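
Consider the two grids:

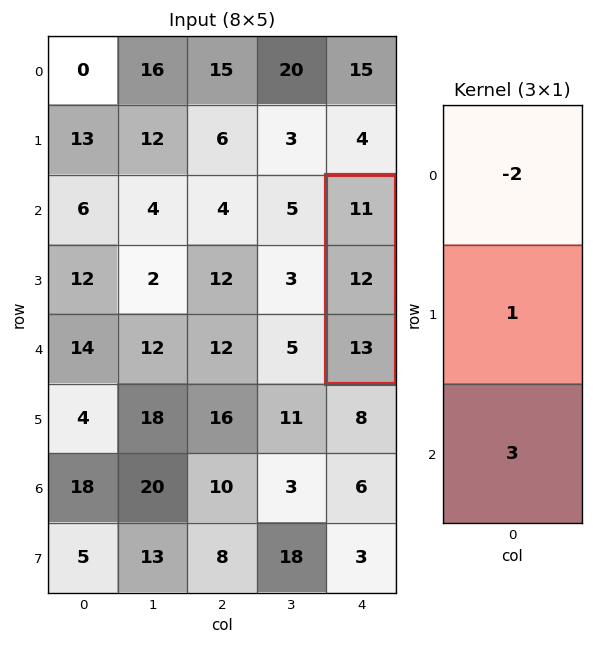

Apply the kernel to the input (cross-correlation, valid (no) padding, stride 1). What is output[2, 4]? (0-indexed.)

The receptive field on the input at this output position is [11 / 12 / 13]. Elementwise product with the kernel and sum: 11·-2 + 12·1 + 13·3.

29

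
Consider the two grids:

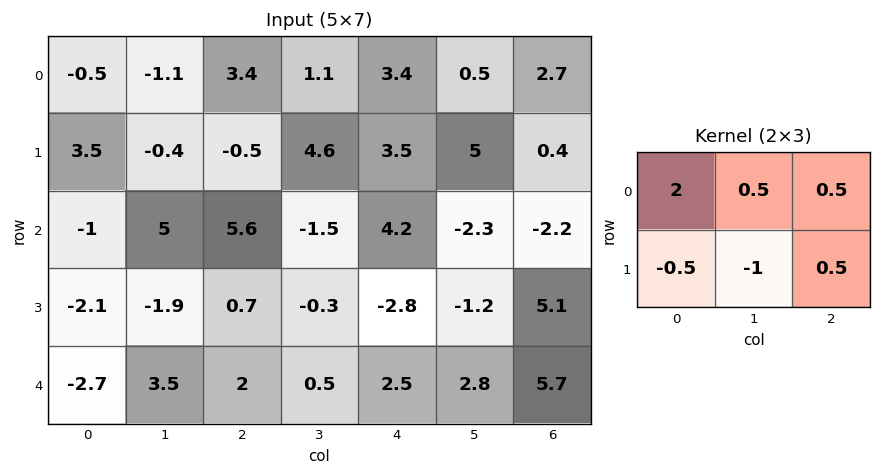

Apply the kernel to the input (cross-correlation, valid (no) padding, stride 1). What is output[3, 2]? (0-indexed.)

-0.4

The receptive field on the input at this output position is [0.7 -0.3 -2.8 / 2 0.5 2.5]. Elementwise product with the kernel and sum: 0.7·2 + -0.3·0.5 + -2.8·0.5 + 2·-0.5 + 0.5·-1 + 2.5·0.5.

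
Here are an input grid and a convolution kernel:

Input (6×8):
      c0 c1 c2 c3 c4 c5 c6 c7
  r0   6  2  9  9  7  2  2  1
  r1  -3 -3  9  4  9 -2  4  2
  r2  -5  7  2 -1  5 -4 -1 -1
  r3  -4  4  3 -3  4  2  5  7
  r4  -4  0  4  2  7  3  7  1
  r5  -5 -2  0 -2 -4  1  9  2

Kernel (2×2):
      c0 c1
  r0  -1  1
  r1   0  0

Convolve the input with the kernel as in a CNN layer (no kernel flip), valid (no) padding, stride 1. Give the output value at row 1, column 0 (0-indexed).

The receptive field on the input at this output position is [-3 -3 / -5 7]. Elementwise product with the kernel and sum: -3·-1 + -3·1.

0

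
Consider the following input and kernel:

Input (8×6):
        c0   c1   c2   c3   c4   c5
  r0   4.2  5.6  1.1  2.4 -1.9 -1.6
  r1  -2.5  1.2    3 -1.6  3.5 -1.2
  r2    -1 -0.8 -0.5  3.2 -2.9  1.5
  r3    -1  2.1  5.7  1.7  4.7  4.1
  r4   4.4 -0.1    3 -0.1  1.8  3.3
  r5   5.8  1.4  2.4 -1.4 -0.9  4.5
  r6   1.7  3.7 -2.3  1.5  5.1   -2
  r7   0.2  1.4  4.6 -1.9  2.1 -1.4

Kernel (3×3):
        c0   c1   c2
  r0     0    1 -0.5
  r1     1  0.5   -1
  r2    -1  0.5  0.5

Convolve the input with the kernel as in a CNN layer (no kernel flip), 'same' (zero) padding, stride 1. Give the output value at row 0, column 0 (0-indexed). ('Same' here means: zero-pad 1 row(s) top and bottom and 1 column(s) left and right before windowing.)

The receptive field on the zero-padded input at this output position is [0 0 0 / 0 4.2 5.6 / 0 -2.5 1.2]. Elementwise product with the kernel and sum: 0·1 + 0·-0.5 + 0·1 + 4.2·0.5 + 5.6·-1 + 0·-1 + -2.5·0.5 + 1.2·0.5.

-4.15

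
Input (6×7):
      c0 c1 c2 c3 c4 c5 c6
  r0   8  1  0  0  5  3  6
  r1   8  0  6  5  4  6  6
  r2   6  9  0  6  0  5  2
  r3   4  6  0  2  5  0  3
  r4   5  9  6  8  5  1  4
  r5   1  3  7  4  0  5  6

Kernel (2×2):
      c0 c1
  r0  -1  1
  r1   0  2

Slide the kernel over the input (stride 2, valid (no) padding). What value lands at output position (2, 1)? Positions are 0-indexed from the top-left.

The receptive field on the input at this output position is [6 8 / 7 4]. Elementwise product with the kernel and sum: 6·-1 + 8·1 + 4·2.

10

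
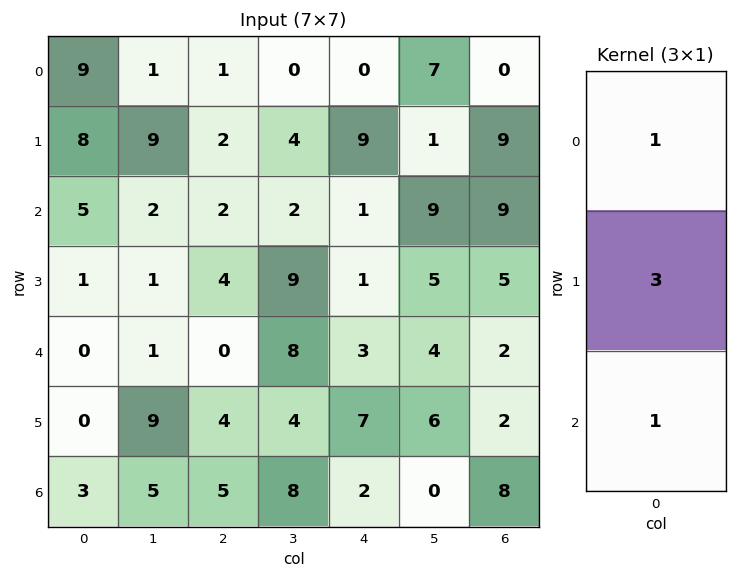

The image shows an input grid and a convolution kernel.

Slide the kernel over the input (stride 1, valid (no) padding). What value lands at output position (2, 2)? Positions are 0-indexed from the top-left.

The receptive field on the input at this output position is [2 / 4 / 0]. Elementwise product with the kernel and sum: 2·1 + 4·3 + 0·1.

14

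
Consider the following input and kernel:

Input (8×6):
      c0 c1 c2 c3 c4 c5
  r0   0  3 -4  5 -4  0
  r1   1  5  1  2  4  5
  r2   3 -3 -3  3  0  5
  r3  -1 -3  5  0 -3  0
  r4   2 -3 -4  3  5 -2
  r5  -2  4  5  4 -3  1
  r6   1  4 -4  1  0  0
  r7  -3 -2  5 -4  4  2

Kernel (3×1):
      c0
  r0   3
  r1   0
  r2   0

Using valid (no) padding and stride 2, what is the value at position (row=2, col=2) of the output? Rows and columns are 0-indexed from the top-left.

The receptive field on the input at this output position is [5 / -3 / 0]. Elementwise product with the kernel and sum: 5·3.

15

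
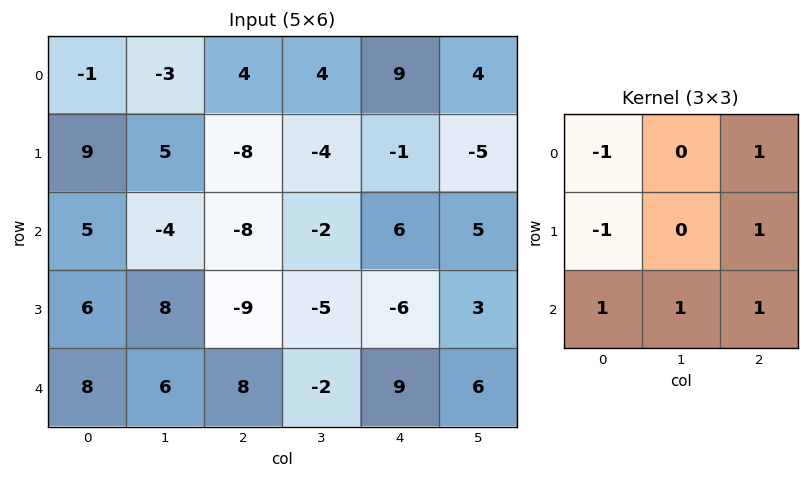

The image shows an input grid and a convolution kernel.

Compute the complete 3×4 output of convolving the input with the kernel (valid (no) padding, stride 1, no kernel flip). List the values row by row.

-19 -16 8 8
-25 -13 1 -2
-6 1 32 28

Output[0,0]: The receptive field on the input at this output position is [-1 -3 4 / 9 5 -8 / 5 -4 -8]. Elementwise product with the kernel and sum: -1·-1 + 4·1 + 9·-1 + -8·1 + 5·1 + -4·1 + -8·1.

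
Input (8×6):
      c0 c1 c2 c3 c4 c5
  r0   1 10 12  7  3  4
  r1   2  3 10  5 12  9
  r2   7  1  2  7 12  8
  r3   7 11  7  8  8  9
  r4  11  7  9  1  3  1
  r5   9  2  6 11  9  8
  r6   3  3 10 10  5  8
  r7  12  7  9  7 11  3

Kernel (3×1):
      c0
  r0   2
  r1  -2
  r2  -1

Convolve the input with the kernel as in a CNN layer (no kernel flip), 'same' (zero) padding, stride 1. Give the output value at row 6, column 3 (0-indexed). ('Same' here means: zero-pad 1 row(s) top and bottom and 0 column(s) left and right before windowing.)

The receptive field on the zero-padded input at this output position is [11 / 10 / 7]. Elementwise product with the kernel and sum: 11·2 + 10·-2 + 7·-1.

-5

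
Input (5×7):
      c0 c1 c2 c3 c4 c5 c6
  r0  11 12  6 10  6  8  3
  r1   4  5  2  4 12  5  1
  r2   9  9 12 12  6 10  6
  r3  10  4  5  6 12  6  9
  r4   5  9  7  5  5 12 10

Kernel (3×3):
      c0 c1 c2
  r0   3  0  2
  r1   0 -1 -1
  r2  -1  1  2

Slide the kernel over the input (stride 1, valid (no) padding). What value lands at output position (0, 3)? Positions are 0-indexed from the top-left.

43

The receptive field on the input at this output position is [10 6 8 / 4 12 5 / 12 6 10]. Elementwise product with the kernel and sum: 10·3 + 8·2 + 12·-1 + 5·-1 + 12·-1 + 6·1 + 10·2.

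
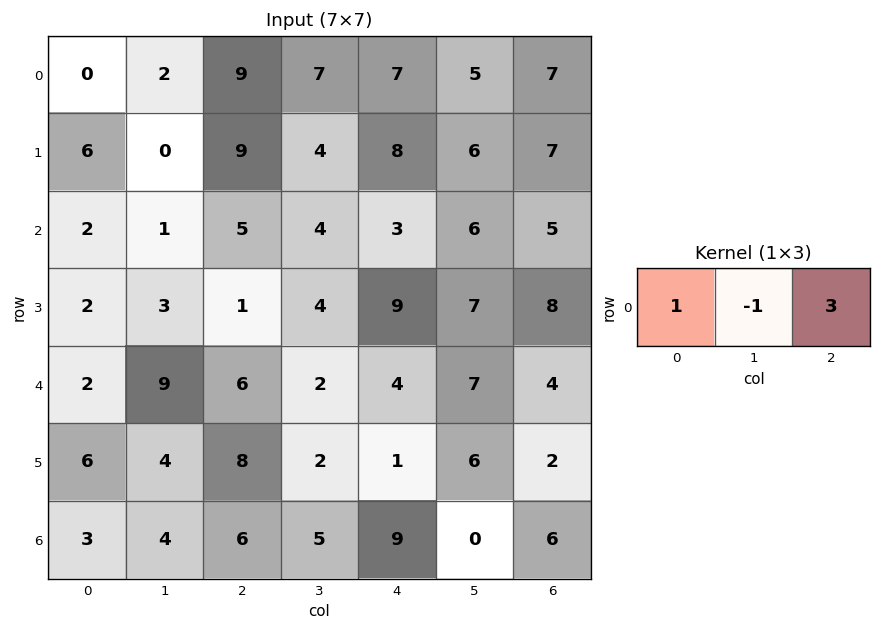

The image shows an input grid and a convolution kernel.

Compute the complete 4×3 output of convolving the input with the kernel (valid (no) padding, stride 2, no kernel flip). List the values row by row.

25 23 23
16 10 12
11 16 9
17 28 27

Output[0,0]: The receptive field on the input at this output position is [0 2 9]. Elementwise product with the kernel and sum: 0·1 + 2·-1 + 9·3.
Output[0,1]: The receptive field on the input at this output position is [9 7 7]. Elementwise product with the kernel and sum: 9·1 + 7·-1 + 7·3.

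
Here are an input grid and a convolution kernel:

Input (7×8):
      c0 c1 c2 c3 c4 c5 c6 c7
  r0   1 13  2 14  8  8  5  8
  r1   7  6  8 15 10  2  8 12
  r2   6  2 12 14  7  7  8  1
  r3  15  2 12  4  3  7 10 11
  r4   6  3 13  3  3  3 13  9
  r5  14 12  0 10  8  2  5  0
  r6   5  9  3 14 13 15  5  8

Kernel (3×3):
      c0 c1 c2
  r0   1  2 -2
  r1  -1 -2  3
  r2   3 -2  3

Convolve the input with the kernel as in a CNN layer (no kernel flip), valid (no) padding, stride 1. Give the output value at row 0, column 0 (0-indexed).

The receptive field on the input at this output position is [1 13 2 / 7 6 8 / 6 2 12]. Elementwise product with the kernel and sum: 1·1 + 13·2 + 2·-2 + 7·-1 + 6·-2 + 8·3 + 6·3 + 2·-2 + 12·3.

78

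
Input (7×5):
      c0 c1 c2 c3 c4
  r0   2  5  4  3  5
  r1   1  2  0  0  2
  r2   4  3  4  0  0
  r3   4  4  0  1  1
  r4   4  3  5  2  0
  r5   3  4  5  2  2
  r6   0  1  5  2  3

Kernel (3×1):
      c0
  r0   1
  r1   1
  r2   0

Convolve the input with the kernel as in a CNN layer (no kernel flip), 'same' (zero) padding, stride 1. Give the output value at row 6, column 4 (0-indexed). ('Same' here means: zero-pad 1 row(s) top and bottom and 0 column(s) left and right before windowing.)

The receptive field on the zero-padded input at this output position is [2 / 3 / 0]. Elementwise product with the kernel and sum: 2·1 + 3·1.

5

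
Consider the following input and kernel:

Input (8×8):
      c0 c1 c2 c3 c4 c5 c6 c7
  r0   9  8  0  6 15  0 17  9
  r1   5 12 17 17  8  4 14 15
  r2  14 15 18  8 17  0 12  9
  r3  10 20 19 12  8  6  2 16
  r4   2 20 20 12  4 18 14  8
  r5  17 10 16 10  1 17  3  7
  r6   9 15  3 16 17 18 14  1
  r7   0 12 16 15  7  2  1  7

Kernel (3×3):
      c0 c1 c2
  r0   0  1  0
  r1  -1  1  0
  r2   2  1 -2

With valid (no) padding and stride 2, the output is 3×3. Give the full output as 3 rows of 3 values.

22 16 6
9 45 -4
40 -6 58

Output[0,0]: The receptive field on the input at this output position is [9 8 0 / 5 12 17 / 14 15 18]. Elementwise product with the kernel and sum: 8·1 + 5·-1 + 12·1 + 14·2 + 15·1 + 18·-2.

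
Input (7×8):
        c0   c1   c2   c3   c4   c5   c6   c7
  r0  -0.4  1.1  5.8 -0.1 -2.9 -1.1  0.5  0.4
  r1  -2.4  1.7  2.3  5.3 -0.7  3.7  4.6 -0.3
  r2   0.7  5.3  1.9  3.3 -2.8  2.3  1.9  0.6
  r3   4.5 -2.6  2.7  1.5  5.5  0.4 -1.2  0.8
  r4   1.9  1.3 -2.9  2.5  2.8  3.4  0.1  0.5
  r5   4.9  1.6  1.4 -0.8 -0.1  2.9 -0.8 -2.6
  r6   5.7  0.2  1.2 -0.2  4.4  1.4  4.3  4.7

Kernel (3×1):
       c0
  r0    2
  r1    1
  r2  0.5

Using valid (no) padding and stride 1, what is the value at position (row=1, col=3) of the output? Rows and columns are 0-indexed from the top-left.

14.65

The receptive field on the input at this output position is [5.3 / 3.3 / 1.5]. Elementwise product with the kernel and sum: 5.3·2 + 3.3·1 + 1.5·0.5.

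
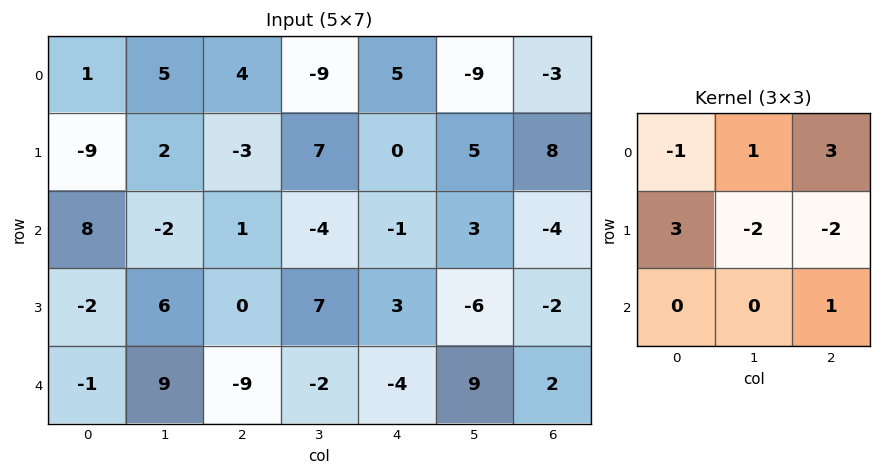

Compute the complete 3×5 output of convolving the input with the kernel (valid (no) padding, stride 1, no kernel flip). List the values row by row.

Output[0,0]: The receptive field on the input at this output position is [1 5 4 / -9 2 -3 / 8 -2 1]. Elementwise product with the kernel and sum: 1·-1 + 5·1 + 4·3 + -9·3 + 2·-2 + -3·-2 + 1·1.

-8 -34 -22 1 -53
28 23 26 -14 26
-34 -7 -32 48 19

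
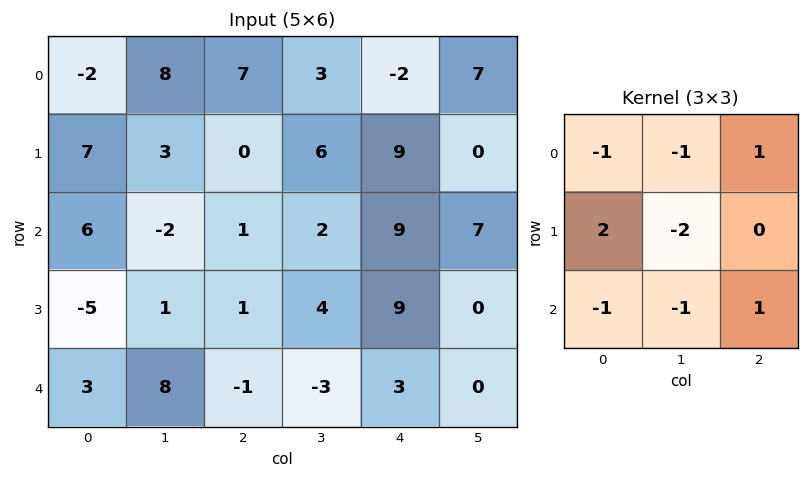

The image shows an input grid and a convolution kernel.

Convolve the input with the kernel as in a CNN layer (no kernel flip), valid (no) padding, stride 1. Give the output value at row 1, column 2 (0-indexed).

The receptive field on the input at this output position is [0 6 9 / 1 2 9 / 1 4 9]. Elementwise product with the kernel and sum: 0·-1 + 6·-1 + 9·1 + 1·2 + 2·-2 + 1·-1 + 4·-1 + 9·1.

5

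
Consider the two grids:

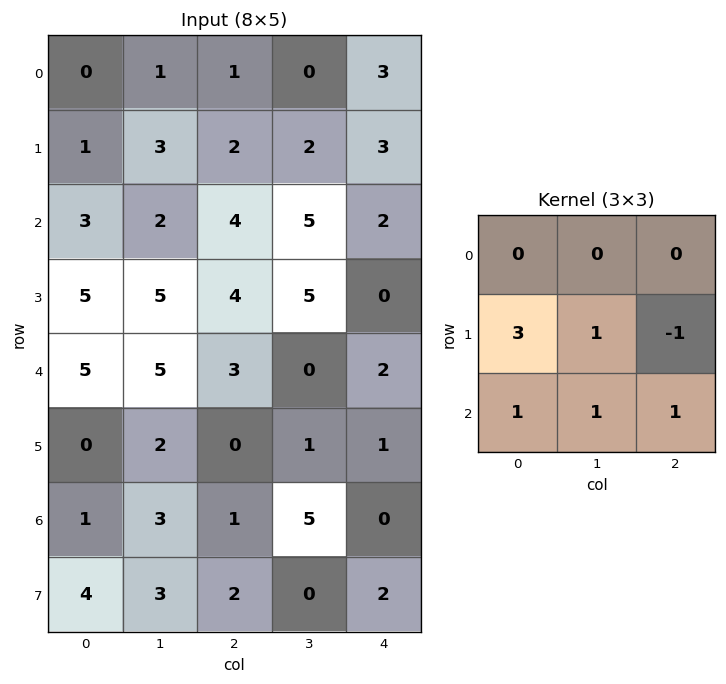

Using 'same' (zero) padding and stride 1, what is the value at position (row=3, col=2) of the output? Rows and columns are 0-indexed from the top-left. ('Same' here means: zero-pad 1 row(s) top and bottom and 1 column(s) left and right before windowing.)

The receptive field on the zero-padded input at this output position is [2 4 5 / 5 4 5 / 5 3 0]. Elementwise product with the kernel and sum: 5·3 + 4·1 + 5·-1 + 5·1 + 3·1 + 0·1.

22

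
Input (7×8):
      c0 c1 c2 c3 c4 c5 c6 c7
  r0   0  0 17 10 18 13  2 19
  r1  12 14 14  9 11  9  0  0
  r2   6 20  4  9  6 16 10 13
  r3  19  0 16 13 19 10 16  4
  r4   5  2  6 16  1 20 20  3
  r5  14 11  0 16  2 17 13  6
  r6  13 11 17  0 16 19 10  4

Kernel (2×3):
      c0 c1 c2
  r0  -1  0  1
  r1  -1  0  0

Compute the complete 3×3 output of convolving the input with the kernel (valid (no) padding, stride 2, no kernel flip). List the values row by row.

5 -13 -27
-21 -14 -15
-13 -5 17

Output[0,0]: The receptive field on the input at this output position is [0 0 17 / 12 14 14]. Elementwise product with the kernel and sum: 0·-1 + 17·1 + 12·-1.
Output[0,1]: The receptive field on the input at this output position is [17 10 18 / 14 9 11]. Elementwise product with the kernel and sum: 17·-1 + 18·1 + 14·-1.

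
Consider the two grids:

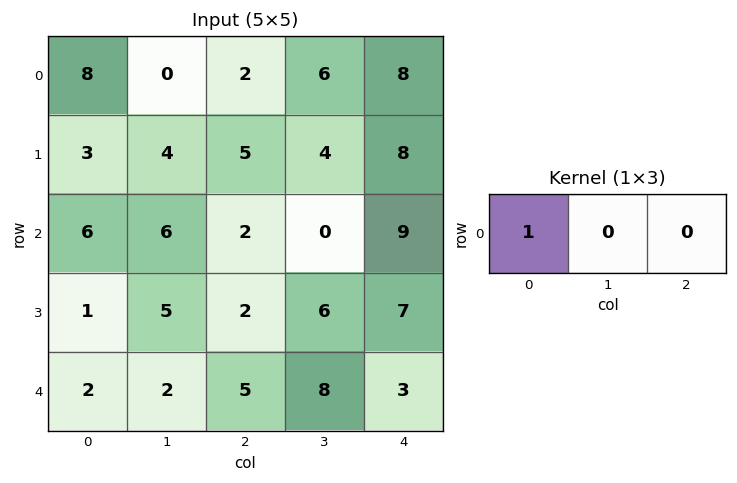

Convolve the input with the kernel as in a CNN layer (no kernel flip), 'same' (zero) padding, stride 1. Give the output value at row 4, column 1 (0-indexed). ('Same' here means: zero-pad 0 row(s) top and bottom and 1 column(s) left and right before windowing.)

The receptive field on the zero-padded input at this output position is [2 2 5]. Elementwise product with the kernel and sum: 2·1.

2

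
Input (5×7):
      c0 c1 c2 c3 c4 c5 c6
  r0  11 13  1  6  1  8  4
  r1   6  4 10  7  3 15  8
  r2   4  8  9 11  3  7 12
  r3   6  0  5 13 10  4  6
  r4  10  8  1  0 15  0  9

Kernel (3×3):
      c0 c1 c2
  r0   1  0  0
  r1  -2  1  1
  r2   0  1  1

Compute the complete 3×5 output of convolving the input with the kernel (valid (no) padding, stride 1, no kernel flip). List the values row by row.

Output[0,0]: The receptive field on the input at this output position is [11 13 1 / 6 4 10 / 4 8 9]. Elementwise product with the kernel and sum: 11·1 + 6·-2 + 4·1 + 10·1 + 8·1 + 9·1.

30 42 5 20 37
20 26 29 9 26
6 27 37 14 2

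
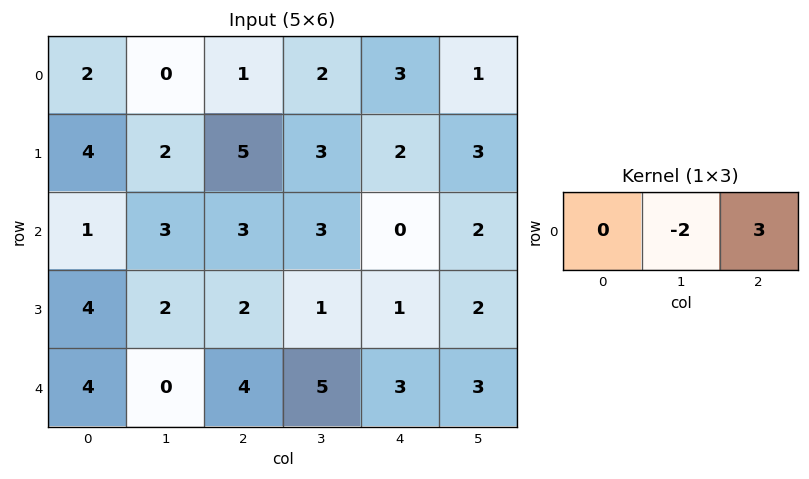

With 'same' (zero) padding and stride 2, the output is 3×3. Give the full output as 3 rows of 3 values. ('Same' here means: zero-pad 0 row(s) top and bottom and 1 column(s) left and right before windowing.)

-4 4 -3
7 3 6
-8 7 3

Output[0,0]: The receptive field on the zero-padded input at this output position is [0 2 0]. Elementwise product with the kernel and sum: 2·-2 + 0·3.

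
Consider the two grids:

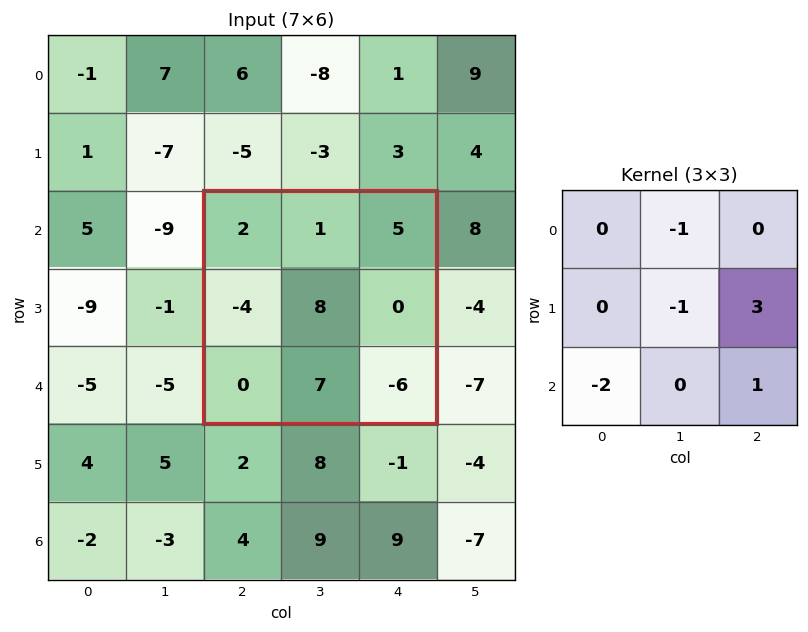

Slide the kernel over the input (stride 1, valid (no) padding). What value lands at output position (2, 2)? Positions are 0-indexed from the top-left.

The receptive field on the input at this output position is [2 1 5 / -4 8 0 / 0 7 -6]. Elementwise product with the kernel and sum: 1·-1 + 8·-1 + 0·3 + 0·-2 + -6·1.

-15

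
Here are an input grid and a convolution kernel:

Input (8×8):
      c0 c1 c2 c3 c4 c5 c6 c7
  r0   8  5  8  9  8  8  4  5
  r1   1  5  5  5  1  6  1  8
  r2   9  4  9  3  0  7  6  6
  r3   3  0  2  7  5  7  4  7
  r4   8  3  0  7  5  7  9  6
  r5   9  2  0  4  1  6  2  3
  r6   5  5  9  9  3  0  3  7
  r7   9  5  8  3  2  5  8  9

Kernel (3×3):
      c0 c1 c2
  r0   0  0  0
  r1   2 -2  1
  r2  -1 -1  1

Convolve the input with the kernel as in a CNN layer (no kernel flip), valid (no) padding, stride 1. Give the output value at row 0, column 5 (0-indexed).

11

The receptive field on the input at this output position is [8 4 5 / 6 1 8 / 7 6 6]. Elementwise product with the kernel and sum: 6·2 + 1·-2 + 8·1 + 7·-1 + 6·-1 + 6·1.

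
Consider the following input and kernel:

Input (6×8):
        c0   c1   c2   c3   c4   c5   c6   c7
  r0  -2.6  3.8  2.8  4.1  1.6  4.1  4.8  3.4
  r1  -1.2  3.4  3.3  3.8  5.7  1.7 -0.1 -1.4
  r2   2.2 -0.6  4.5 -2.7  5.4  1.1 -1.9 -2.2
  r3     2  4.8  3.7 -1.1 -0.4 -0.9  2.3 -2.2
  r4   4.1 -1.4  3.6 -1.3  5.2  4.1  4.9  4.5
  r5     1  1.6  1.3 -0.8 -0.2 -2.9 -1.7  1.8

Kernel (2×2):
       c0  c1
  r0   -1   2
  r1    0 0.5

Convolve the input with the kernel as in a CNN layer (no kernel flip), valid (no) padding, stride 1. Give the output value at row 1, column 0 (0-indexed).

7.7

The receptive field on the input at this output position is [-1.2 3.4 / 2.2 -0.6]. Elementwise product with the kernel and sum: -1.2·-1 + 3.4·2 + -0.6·0.5.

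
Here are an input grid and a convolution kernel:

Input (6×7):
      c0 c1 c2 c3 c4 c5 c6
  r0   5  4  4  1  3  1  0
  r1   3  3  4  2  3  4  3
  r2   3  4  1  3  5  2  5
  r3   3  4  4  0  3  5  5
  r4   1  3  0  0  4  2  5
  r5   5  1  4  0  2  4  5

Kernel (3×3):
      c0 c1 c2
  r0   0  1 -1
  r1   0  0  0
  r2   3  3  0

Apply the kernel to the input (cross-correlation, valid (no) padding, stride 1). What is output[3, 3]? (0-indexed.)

4

The receptive field on the input at this output position is [0 3 5 / 0 4 2 / 0 2 4]. Elementwise product with the kernel and sum: 3·1 + 5·-1 + 0·3 + 2·3.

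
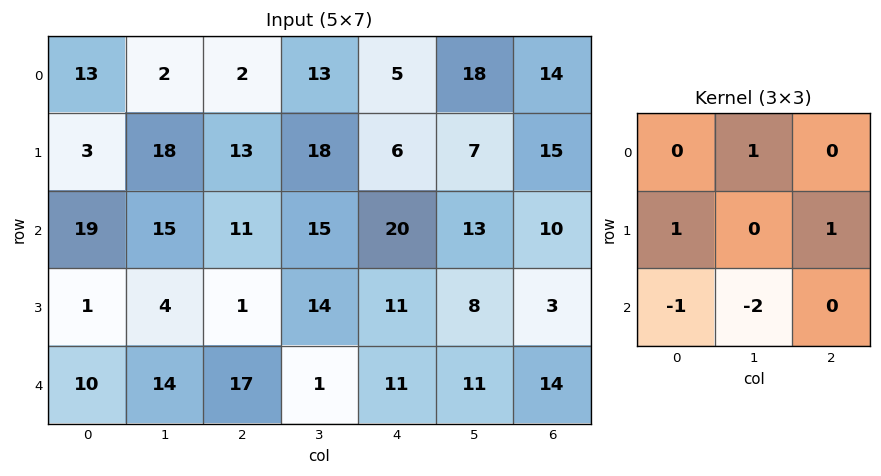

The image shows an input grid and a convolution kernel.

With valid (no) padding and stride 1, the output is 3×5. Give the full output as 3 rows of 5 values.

Output[0,0]: The receptive field on the input at this output position is [13 2 2 / 3 18 13 / 19 15 11]. Elementwise product with the kernel and sum: 2·1 + 3·1 + 13·1 + 19·-1 + 15·-2.

-31 1 -9 -25 -7
39 37 20 -2 10
-21 -19 8 19 -6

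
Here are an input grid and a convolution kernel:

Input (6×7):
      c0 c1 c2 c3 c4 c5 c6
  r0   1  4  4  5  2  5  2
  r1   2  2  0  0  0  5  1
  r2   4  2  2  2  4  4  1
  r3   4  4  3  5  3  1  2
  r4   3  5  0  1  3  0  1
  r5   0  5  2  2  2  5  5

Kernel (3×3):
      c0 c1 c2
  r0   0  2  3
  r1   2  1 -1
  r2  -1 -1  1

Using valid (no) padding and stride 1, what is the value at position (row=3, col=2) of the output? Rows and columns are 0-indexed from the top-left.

The receptive field on the input at this output position is [3 5 3 / 0 1 3 / 2 2 2]. Elementwise product with the kernel and sum: 5·2 + 3·3 + 0·2 + 1·1 + 3·-1 + 2·-1 + 2·-1 + 2·1.

15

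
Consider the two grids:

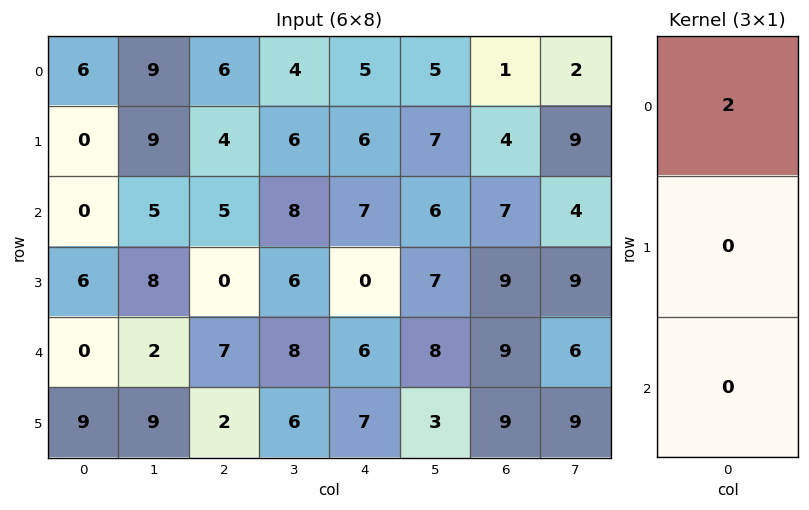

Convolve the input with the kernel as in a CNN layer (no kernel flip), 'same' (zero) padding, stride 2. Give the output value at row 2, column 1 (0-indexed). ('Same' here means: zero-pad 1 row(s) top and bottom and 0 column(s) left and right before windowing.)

0

The receptive field on the zero-padded input at this output position is [0 / 7 / 2]. Elementwise product with the kernel and sum: 0·2.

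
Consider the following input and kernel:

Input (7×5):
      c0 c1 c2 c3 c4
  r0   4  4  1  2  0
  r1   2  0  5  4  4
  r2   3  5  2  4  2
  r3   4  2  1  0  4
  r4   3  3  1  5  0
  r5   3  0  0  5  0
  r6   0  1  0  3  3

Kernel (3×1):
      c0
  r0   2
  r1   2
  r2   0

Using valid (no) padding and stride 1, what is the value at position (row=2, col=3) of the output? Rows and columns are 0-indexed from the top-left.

The receptive field on the input at this output position is [4 / 0 / 5]. Elementwise product with the kernel and sum: 4·2 + 0·2.

8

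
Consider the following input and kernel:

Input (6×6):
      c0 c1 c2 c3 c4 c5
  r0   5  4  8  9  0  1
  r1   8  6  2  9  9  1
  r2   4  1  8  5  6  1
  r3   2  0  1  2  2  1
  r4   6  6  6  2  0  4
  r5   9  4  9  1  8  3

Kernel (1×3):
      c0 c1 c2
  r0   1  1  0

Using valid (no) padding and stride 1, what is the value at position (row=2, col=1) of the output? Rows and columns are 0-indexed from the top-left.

9

The receptive field on the input at this output position is [1 8 5]. Elementwise product with the kernel and sum: 1·1 + 8·1.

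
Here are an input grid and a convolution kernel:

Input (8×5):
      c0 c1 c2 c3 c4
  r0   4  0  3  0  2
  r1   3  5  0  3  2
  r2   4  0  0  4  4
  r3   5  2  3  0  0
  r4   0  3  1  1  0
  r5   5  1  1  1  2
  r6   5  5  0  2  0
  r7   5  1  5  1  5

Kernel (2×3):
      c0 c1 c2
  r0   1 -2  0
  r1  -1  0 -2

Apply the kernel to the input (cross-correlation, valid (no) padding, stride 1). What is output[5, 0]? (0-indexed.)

-2

The receptive field on the input at this output position is [5 1 1 / 5 5 0]. Elementwise product with the kernel and sum: 5·1 + 1·-2 + 5·-1 + 0·-2.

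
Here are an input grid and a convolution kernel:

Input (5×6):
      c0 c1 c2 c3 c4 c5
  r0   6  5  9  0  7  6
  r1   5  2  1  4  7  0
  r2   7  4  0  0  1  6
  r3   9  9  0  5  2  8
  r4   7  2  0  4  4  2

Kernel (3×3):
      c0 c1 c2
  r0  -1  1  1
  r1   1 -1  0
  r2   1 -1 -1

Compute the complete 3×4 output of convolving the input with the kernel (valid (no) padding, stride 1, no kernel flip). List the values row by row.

14 9 -6 3
1 11 3 -3
2 3 -12 8

Output[0,0]: The receptive field on the input at this output position is [6 5 9 / 5 2 1 / 7 4 0]. Elementwise product with the kernel and sum: 6·-1 + 5·1 + 9·1 + 5·1 + 2·-1 + 7·1 + 4·-1 + 0·-1.
Output[0,1]: The receptive field on the input at this output position is [5 9 0 / 2 1 4 / 4 0 0]. Elementwise product with the kernel and sum: 5·-1 + 9·1 + 0·1 + 2·1 + 1·-1 + 4·1 + 0·-1 + 0·-1.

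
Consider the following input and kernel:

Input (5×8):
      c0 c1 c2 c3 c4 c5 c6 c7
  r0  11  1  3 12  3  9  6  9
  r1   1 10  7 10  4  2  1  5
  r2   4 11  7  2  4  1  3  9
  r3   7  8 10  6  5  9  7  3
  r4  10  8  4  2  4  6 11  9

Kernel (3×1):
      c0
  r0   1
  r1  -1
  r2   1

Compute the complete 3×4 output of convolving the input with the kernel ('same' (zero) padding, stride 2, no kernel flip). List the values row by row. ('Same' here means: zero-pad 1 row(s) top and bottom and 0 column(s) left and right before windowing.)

Output[0,0]: The receptive field on the zero-padded input at this output position is [0 / 11 / 1]. Elementwise product with the kernel and sum: 0·1 + 11·-1 + 1·1.

-10 4 1 -5
4 10 5 5
-3 6 1 -4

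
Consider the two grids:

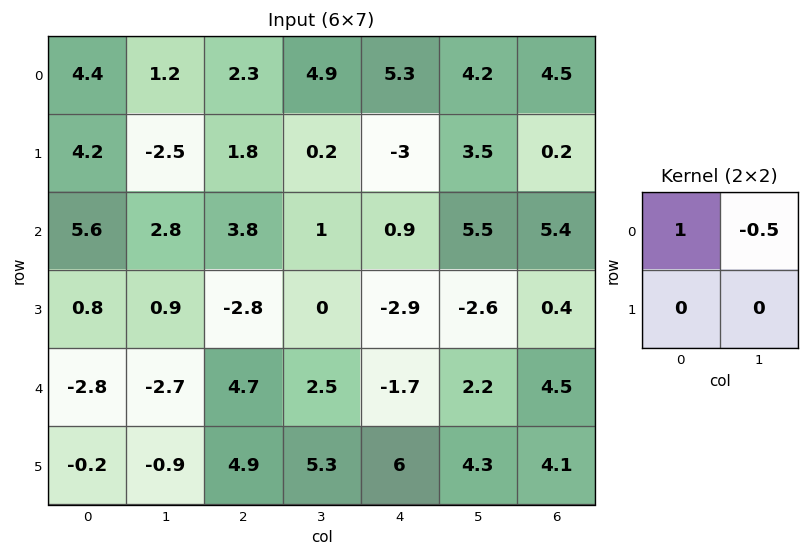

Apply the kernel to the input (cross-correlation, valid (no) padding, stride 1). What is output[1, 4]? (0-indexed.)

-4.75

The receptive field on the input at this output position is [-3 3.5 / 0.9 5.5]. Elementwise product with the kernel and sum: -3·1 + 3.5·-0.5.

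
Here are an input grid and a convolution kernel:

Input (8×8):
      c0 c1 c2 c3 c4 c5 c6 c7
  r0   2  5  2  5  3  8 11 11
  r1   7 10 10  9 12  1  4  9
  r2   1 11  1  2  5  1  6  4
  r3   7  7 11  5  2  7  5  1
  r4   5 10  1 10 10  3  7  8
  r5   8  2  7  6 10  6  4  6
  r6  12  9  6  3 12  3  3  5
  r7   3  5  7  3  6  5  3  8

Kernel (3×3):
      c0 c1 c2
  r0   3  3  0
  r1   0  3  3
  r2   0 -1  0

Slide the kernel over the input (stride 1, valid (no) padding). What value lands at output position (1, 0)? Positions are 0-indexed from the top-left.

80

The receptive field on the input at this output position is [7 10 10 / 1 11 1 / 7 7 11]. Elementwise product with the kernel and sum: 7·3 + 10·3 + 11·3 + 1·3 + 7·-1.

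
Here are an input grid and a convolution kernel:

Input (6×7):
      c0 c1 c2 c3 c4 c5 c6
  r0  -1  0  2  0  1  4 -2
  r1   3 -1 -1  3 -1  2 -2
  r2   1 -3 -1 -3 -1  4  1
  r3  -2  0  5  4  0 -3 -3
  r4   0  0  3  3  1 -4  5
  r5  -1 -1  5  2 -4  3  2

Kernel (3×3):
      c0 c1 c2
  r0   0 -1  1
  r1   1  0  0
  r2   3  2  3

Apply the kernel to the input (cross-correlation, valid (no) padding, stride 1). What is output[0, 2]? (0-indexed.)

-12

The receptive field on the input at this output position is [2 0 1 / -1 3 -1 / -1 -3 -1]. Elementwise product with the kernel and sum: 0·-1 + 1·1 + -1·1 + -1·3 + -3·2 + -1·3.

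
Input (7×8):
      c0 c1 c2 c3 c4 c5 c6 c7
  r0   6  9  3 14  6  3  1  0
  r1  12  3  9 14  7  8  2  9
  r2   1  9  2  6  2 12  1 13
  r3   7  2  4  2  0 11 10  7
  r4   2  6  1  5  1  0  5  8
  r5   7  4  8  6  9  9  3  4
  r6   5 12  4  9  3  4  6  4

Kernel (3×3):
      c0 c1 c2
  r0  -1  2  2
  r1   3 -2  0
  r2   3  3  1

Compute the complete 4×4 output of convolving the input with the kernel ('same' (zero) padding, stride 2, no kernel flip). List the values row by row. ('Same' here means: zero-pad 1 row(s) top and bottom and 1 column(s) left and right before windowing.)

27 71 101 46
51 86 47 118
39 68 87 53
12 52 51 5

Output[0,0]: The receptive field on the zero-padded input at this output position is [0 0 0 / 0 6 9 / 0 12 3]. Elementwise product with the kernel and sum: 0·-1 + 0·2 + 0·2 + 0·3 + 6·-2 + 0·3 + 12·3 + 3·1.
Output[0,1]: The receptive field on the zero-padded input at this output position is [0 0 0 / 9 3 14 / 3 9 14]. Elementwise product with the kernel and sum: 0·-1 + 0·2 + 0·2 + 9·3 + 3·-2 + 3·3 + 9·3 + 14·1.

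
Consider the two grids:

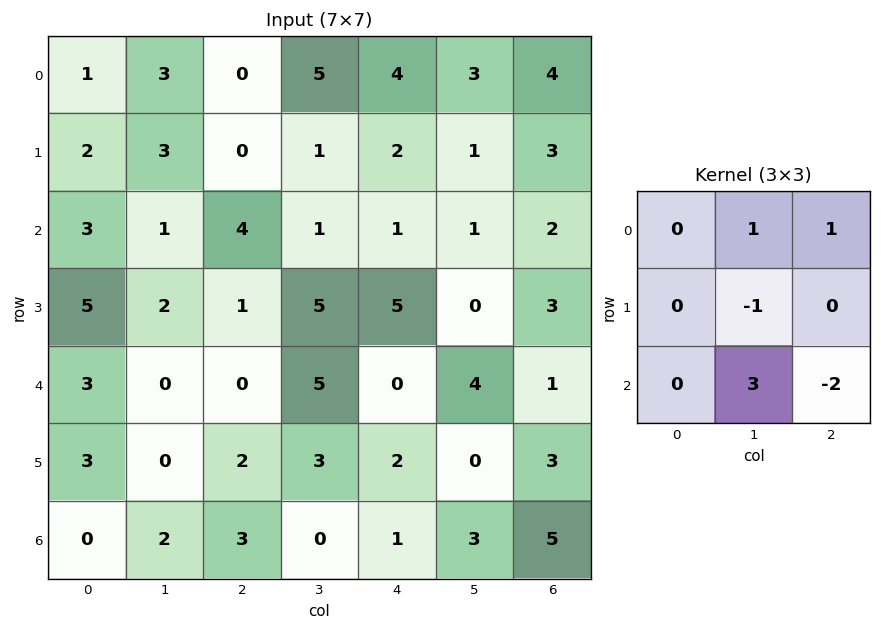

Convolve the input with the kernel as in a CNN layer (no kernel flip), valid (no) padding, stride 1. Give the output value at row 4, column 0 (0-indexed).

0

The receptive field on the input at this output position is [3 0 0 / 3 0 2 / 0 2 3]. Elementwise product with the kernel and sum: 0·1 + 0·1 + 0·-1 + 2·3 + 3·-2.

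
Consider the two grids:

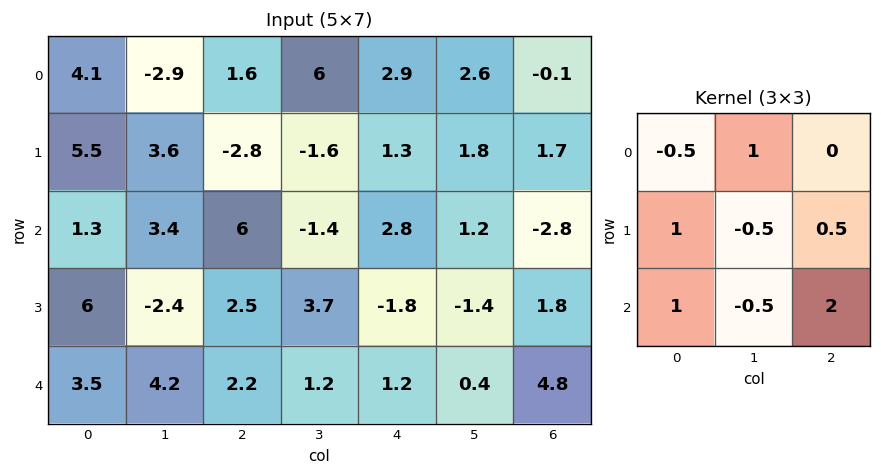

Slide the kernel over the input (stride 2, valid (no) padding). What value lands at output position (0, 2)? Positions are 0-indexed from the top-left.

-1

The receptive field on the input at this output position is [2.9 2.6 -0.1 / 1.3 1.8 1.7 / 2.8 1.2 -2.8]. Elementwise product with the kernel and sum: 2.9·-0.5 + 2.6·1 + 1.3·1 + 1.8·-0.5 + 1.7·0.5 + 2.8·1 + 1.2·-0.5 + -2.8·2.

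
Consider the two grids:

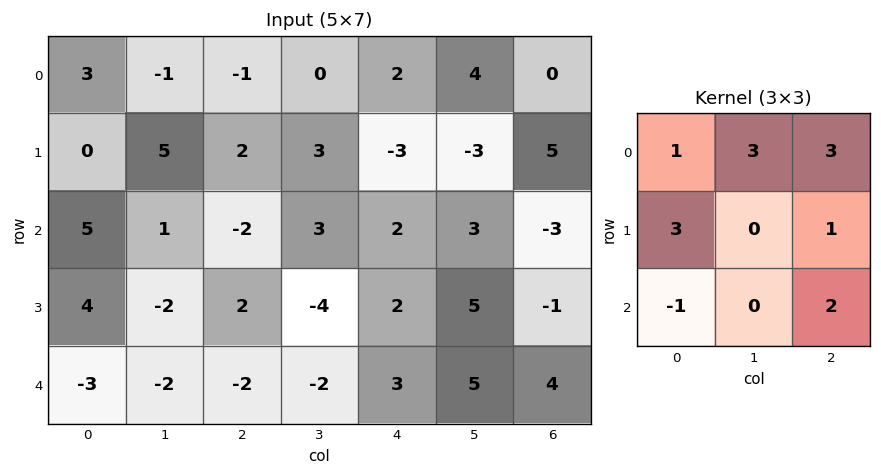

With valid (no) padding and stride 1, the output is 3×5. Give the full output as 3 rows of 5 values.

Output[0,0]: The receptive field on the input at this output position is [3 -1 -1 / 0 5 2 / 5 1 -2]. Elementwise product with the kernel and sum: 3·1 + -1·3 + -1·3 + 0·3 + 2·1 + 5·-1 + -2·2.
Output[0,1]: The receptive field on the input at this output position is [-1 -1 0 / 5 2 3 / 1 -2 3]. Elementwise product with the kernel and sum: -1·1 + -1·3 + 0·3 + 5·3 + 3·1 + 1·-1 + 3·2.

-10 19 14 27 2
34 20 0 11 2
15 -8 29 23 12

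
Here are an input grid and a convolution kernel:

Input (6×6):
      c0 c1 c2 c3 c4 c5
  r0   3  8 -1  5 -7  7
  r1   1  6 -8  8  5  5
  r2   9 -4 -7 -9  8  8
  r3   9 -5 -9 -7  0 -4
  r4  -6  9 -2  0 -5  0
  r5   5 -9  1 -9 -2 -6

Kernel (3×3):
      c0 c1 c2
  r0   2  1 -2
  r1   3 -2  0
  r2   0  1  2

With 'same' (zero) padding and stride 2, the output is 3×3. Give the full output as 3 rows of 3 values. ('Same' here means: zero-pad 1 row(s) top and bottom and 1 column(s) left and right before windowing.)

7 34 44
-30 -33 -40
18 9 -10

Output[0,0]: The receptive field on the zero-padded input at this output position is [0 0 0 / 0 3 8 / 0 1 6]. Elementwise product with the kernel and sum: 0·2 + 0·1 + 0·-2 + 0·3 + 3·-2 + 1·1 + 6·2.
Output[0,1]: The receptive field on the zero-padded input at this output position is [0 0 0 / 8 -1 5 / 6 -8 8]. Elementwise product with the kernel and sum: 0·2 + 0·1 + 0·-2 + 8·3 + -1·-2 + -8·1 + 8·2.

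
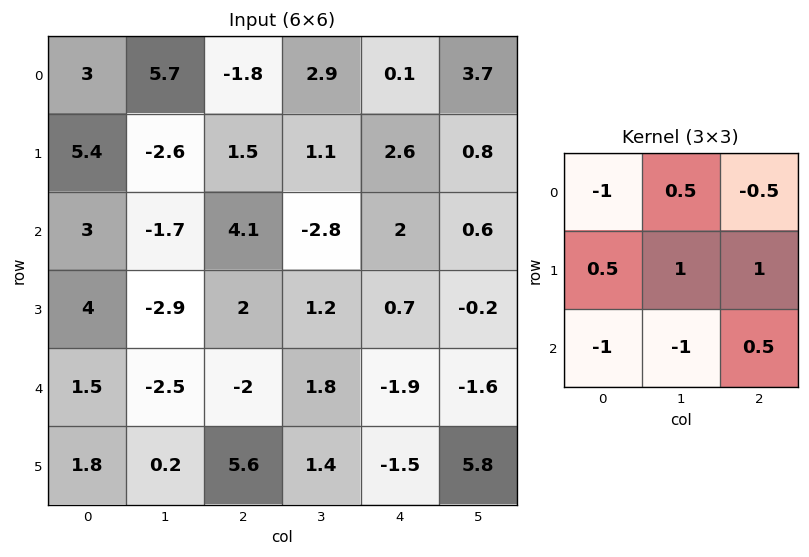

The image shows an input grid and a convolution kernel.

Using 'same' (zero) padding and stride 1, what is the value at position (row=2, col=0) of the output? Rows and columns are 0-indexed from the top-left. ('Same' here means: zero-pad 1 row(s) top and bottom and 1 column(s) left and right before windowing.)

The receptive field on the zero-padded input at this output position is [0 5.4 -2.6 / 0 3 -1.7 / 0 4 -2.9]. Elementwise product with the kernel and sum: 0·-1 + 5.4·0.5 + -2.6·-0.5 + 0·0.5 + 3·1 + -1.7·1 + 0·-1 + 4·-1 + -2.9·0.5.

-0.15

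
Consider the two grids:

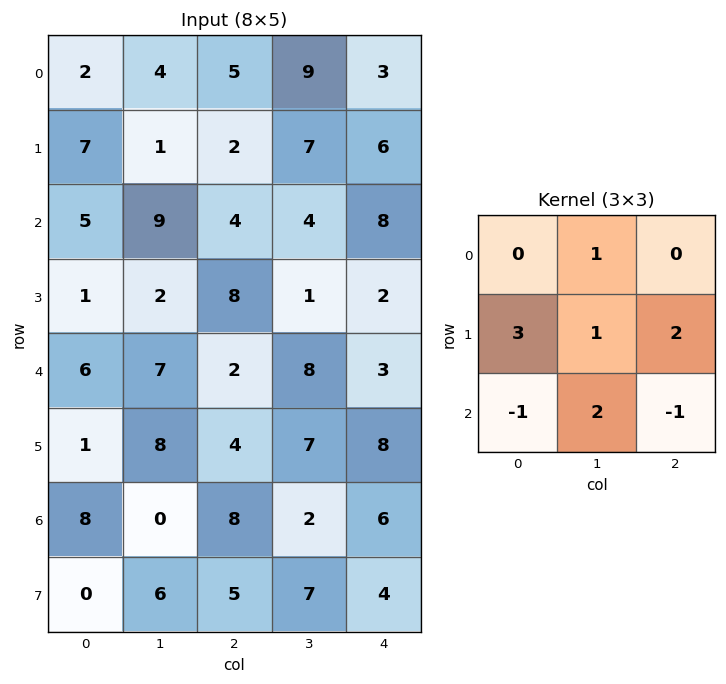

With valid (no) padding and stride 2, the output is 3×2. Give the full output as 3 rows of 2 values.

39 30
36 44
10 33

Output[0,0]: The receptive field on the input at this output position is [2 4 5 / 7 1 2 / 5 9 4]. Elementwise product with the kernel and sum: 4·1 + 7·3 + 1·1 + 2·2 + 5·-1 + 9·2 + 4·-1.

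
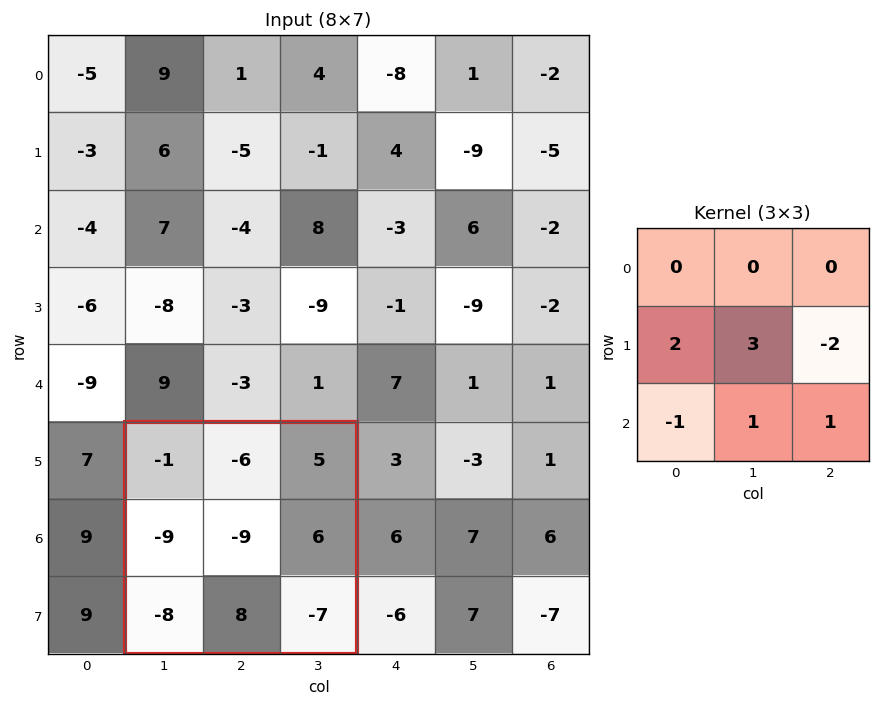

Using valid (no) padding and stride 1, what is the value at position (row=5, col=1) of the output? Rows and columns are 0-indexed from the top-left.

The receptive field on the input at this output position is [-1 -6 5 / -9 -9 6 / -8 8 -7]. Elementwise product with the kernel and sum: -9·2 + -9·3 + 6·-2 + -8·-1 + 8·1 + -7·1.

-48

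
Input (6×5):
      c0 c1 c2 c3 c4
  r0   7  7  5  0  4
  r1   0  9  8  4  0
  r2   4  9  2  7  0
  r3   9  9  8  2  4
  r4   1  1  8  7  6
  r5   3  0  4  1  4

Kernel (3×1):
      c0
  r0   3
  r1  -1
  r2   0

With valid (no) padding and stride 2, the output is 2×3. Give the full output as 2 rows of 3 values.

21 7 12
3 -2 -4

Output[0,0]: The receptive field on the input at this output position is [7 / 0 / 4]. Elementwise product with the kernel and sum: 7·3 + 0·-1.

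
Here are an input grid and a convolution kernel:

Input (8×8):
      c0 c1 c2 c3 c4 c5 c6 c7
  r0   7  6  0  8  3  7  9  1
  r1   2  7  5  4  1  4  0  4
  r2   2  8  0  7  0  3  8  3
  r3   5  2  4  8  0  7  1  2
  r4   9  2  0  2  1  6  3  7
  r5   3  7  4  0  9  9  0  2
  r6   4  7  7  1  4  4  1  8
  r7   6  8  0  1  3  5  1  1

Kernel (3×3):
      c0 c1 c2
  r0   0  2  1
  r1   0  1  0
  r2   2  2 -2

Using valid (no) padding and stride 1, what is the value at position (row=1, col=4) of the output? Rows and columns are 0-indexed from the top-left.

The receptive field on the input at this output position is [1 4 0 / 0 3 8 / 0 7 1]. Elementwise product with the kernel and sum: 4·2 + 0·1 + 3·1 + 0·2 + 7·2 + 1·-2.

23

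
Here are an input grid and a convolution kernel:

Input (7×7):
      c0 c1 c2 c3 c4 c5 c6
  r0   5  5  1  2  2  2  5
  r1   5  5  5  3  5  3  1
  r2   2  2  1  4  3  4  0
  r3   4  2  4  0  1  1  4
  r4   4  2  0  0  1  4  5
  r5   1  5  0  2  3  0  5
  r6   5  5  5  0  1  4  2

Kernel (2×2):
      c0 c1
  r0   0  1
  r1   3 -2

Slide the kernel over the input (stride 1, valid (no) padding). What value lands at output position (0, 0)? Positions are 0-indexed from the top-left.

The receptive field on the input at this output position is [5 5 / 5 5]. Elementwise product with the kernel and sum: 5·1 + 5·3 + 5·-2.

10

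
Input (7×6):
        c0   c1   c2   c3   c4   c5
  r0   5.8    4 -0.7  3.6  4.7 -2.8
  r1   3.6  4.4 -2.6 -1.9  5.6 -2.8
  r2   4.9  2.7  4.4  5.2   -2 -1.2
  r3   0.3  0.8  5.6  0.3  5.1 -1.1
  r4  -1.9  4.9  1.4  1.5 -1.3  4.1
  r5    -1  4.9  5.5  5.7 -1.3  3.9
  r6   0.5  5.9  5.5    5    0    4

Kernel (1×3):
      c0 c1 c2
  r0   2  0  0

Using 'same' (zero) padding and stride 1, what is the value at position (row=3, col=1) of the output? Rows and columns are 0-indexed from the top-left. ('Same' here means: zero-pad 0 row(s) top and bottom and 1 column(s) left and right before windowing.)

0.6

The receptive field on the zero-padded input at this output position is [0.3 0.8 5.6]. Elementwise product with the kernel and sum: 0.3·2.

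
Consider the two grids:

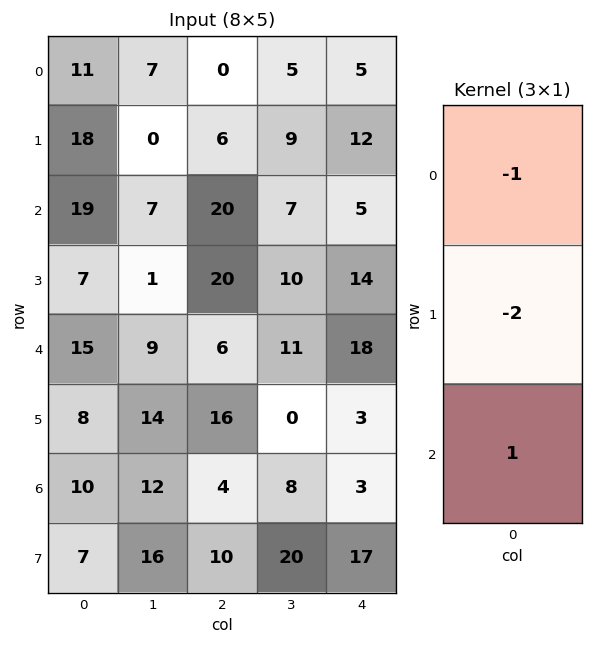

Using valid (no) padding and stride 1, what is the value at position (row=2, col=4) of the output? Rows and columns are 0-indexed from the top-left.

The receptive field on the input at this output position is [5 / 14 / 18]. Elementwise product with the kernel and sum: 5·-1 + 14·-2 + 18·1.

-15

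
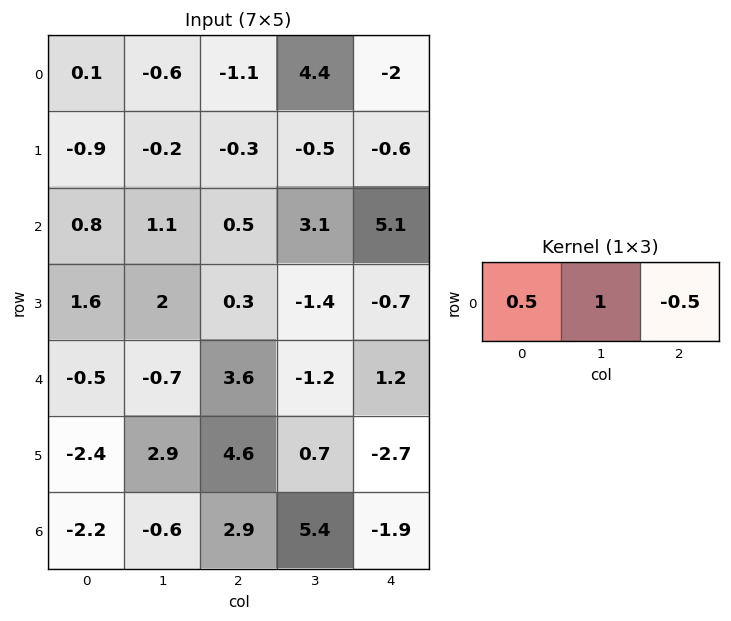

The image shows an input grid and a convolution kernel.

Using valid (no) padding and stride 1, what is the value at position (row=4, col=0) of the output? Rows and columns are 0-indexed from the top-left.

-2.75

The receptive field on the input at this output position is [-0.5 -0.7 3.6]. Elementwise product with the kernel and sum: -0.5·0.5 + -0.7·1 + 3.6·-0.5.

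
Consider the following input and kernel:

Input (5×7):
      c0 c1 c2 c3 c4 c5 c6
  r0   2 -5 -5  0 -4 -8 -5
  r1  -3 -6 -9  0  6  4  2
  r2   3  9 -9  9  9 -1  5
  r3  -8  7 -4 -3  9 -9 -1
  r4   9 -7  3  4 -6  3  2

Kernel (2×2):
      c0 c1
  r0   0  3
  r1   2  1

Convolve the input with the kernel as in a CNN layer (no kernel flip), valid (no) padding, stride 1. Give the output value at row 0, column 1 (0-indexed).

The receptive field on the input at this output position is [-5 -5 / -6 -9]. Elementwise product with the kernel and sum: -5·3 + -6·2 + -9·1.

-36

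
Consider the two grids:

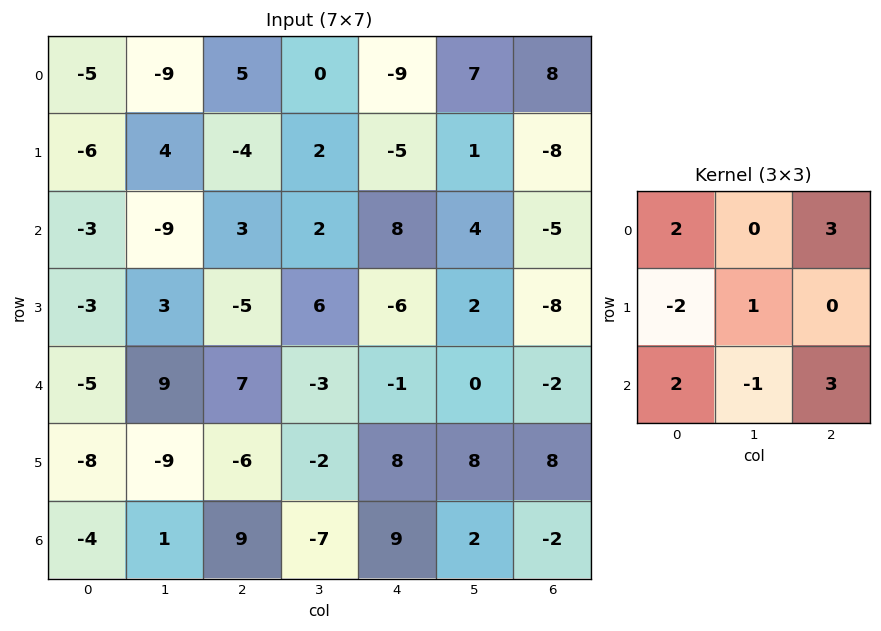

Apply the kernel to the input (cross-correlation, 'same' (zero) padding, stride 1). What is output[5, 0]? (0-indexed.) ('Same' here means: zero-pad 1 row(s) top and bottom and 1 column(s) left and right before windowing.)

26

The receptive field on the zero-padded input at this output position is [0 -5 9 / 0 -8 -9 / 0 -4 1]. Elementwise product with the kernel and sum: 0·2 + 9·3 + 0·-2 + -8·1 + 0·2 + -4·-1 + 1·3.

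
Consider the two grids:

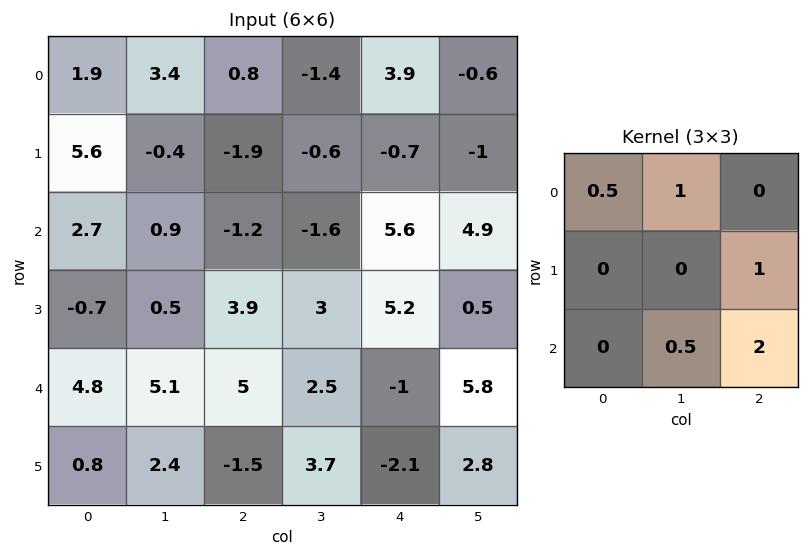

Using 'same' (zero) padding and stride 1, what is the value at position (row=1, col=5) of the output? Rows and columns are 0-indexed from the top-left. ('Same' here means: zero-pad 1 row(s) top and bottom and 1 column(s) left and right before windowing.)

3.8

The receptive field on the zero-padded input at this output position is [3.9 -0.6 0 / -0.7 -1 0 / 5.6 4.9 0]. Elementwise product with the kernel and sum: 3.9·0.5 + -0.6·1 + 0·1 + 4.9·0.5 + 0·2.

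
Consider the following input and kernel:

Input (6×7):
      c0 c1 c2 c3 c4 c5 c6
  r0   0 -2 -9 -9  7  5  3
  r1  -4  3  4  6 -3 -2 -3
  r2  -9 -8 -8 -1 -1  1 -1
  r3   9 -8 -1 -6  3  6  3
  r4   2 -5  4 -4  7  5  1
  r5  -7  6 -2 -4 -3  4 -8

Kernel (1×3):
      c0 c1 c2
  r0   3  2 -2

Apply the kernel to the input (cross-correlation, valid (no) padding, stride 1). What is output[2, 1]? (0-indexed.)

The receptive field on the input at this output position is [-8 -8 -1]. Elementwise product with the kernel and sum: -8·3 + -8·2 + -1·-2.

-38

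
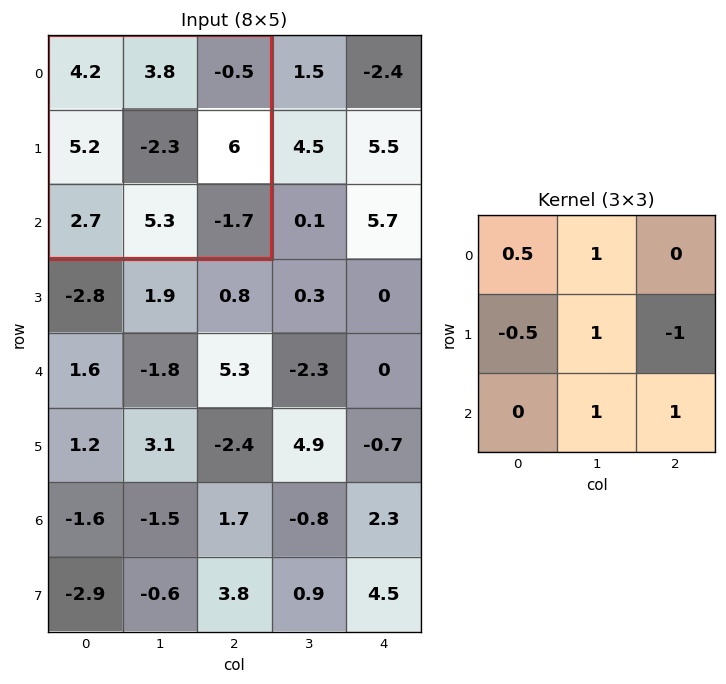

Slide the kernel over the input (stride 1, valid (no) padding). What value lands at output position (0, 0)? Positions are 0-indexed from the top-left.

-1.4

The receptive field on the input at this output position is [4.2 3.8 -0.5 / 5.2 -2.3 6 / 2.7 5.3 -1.7]. Elementwise product with the kernel and sum: 4.2·0.5 + 3.8·1 + 5.2·-0.5 + -2.3·1 + 6·-1 + 5.3·1 + -1.7·1.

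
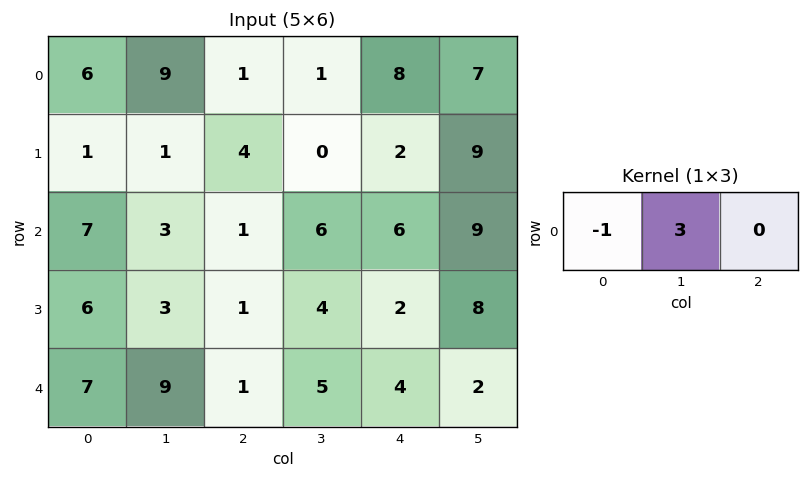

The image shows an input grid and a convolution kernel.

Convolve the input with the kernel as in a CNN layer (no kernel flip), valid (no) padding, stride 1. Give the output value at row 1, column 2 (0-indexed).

-4

The receptive field on the input at this output position is [4 0 2]. Elementwise product with the kernel and sum: 4·-1 + 0·3.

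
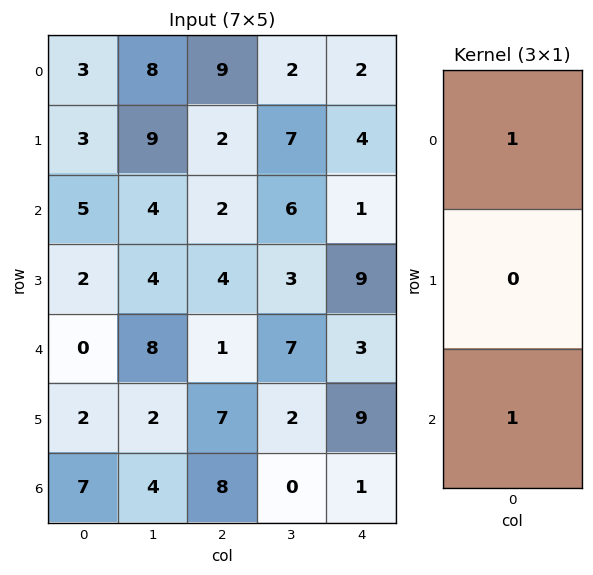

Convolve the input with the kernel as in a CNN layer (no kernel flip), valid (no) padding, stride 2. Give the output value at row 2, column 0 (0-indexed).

The receptive field on the input at this output position is [0 / 2 / 7]. Elementwise product with the kernel and sum: 0·1 + 7·1.

7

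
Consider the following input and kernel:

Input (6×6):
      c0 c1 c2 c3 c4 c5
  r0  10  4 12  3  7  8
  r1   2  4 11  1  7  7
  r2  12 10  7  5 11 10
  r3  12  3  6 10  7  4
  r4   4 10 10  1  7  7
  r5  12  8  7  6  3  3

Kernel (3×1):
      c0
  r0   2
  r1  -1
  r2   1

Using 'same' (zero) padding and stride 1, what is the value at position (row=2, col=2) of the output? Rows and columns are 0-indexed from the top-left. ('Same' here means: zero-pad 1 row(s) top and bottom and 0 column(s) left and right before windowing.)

21

The receptive field on the zero-padded input at this output position is [11 / 7 / 6]. Elementwise product with the kernel and sum: 11·2 + 7·-1 + 6·1.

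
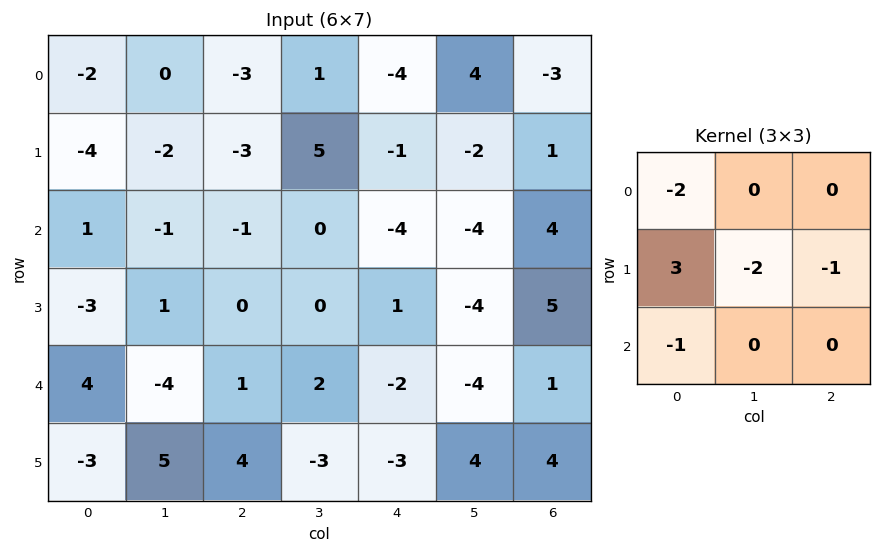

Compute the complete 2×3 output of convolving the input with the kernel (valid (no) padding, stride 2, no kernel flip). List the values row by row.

-2 -11 12
-17 0 16

Output[0,0]: The receptive field on the input at this output position is [-2 0 -3 / -4 -2 -3 / 1 -1 -1]. Elementwise product with the kernel and sum: -2·-2 + -4·3 + -2·-2 + -3·-1 + 1·-1.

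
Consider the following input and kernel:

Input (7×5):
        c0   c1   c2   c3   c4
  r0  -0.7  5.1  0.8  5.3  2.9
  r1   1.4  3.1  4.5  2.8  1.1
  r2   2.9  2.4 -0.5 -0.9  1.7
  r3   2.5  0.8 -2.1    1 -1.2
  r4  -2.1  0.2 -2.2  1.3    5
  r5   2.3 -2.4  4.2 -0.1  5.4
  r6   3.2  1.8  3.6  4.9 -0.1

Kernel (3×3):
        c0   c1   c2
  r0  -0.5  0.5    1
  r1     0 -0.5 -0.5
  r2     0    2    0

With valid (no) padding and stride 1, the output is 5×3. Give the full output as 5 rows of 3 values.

4.7 -1.5 1.4
6 0 1.85
0.3 -6.2 4.2
-6.75 8.4 -3
1.65 5.25 13.9

Output[0,0]: The receptive field on the input at this output position is [-0.7 5.1 0.8 / 1.4 3.1 4.5 / 2.9 2.4 -0.5]. Elementwise product with the kernel and sum: -0.7·-0.5 + 5.1·0.5 + 0.8·1 + 3.1·-0.5 + 4.5·-0.5 + 2.4·2.
Output[0,1]: The receptive field on the input at this output position is [5.1 0.8 5.3 / 3.1 4.5 2.8 / 2.4 -0.5 -0.9]. Elementwise product with the kernel and sum: 5.1·-0.5 + 0.8·0.5 + 5.3·1 + 4.5·-0.5 + 2.8·-0.5 + -0.5·2.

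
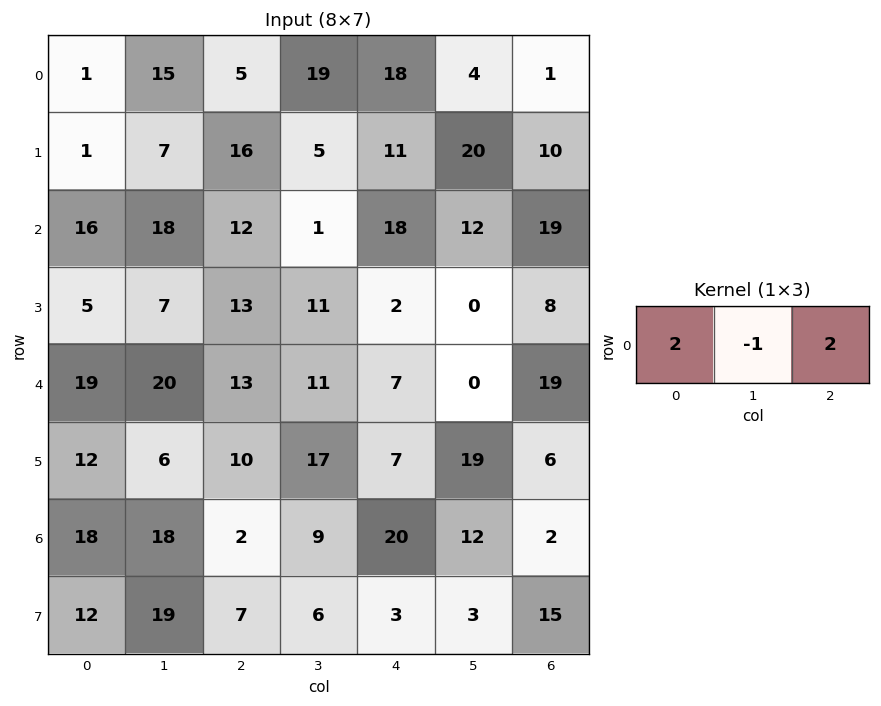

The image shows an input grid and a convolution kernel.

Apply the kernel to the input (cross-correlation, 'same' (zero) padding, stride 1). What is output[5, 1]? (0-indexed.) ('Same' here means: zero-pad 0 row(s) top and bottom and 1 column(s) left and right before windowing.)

The receptive field on the zero-padded input at this output position is [12 6 10]. Elementwise product with the kernel and sum: 12·2 + 6·-1 + 10·2.

38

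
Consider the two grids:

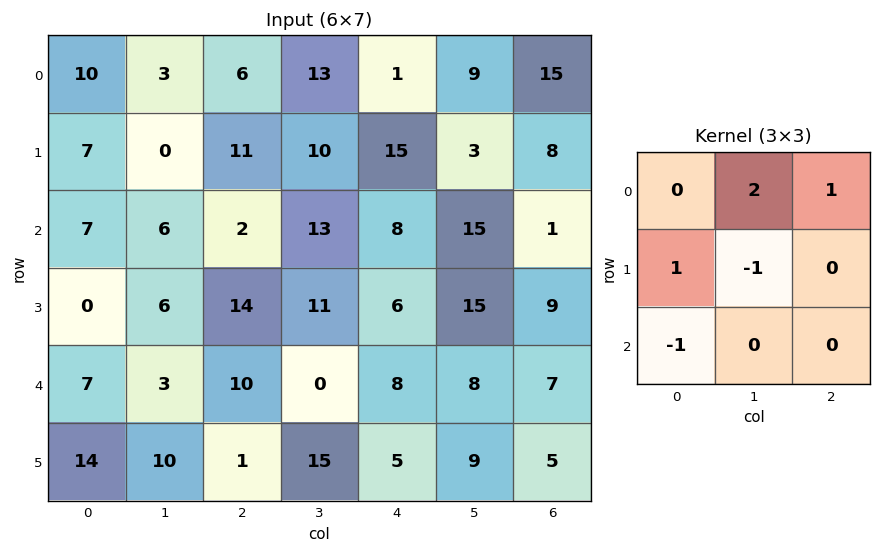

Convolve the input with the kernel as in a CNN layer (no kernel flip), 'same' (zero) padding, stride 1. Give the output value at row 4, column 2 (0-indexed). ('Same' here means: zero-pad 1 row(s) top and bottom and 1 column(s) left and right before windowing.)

The receptive field on the zero-padded input at this output position is [6 14 11 / 3 10 0 / 10 1 15]. Elementwise product with the kernel and sum: 14·2 + 11·1 + 3·1 + 10·-1 + 10·-1.

22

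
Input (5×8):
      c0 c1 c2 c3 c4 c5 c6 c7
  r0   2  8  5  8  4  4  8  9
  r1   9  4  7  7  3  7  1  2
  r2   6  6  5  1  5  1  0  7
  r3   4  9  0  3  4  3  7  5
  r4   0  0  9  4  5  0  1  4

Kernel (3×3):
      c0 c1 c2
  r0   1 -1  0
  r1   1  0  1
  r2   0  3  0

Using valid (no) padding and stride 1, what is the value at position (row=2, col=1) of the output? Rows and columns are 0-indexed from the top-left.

40

The receptive field on the input at this output position is [6 5 1 / 9 0 3 / 0 9 4]. Elementwise product with the kernel and sum: 6·1 + 5·-1 + 9·1 + 3·1 + 9·3.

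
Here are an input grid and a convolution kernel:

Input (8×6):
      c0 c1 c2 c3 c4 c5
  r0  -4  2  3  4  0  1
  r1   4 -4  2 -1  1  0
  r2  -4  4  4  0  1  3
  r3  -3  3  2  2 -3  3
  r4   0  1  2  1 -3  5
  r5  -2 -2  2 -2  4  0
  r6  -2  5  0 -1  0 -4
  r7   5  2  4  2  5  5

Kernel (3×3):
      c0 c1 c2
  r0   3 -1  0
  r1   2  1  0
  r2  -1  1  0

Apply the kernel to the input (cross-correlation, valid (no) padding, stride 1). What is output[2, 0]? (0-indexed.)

The receptive field on the input at this output position is [-4 4 4 / -3 3 2 / 0 1 2]. Elementwise product with the kernel and sum: -4·3 + 4·-1 + -3·2 + 3·1 + 0·-1 + 1·1.

-18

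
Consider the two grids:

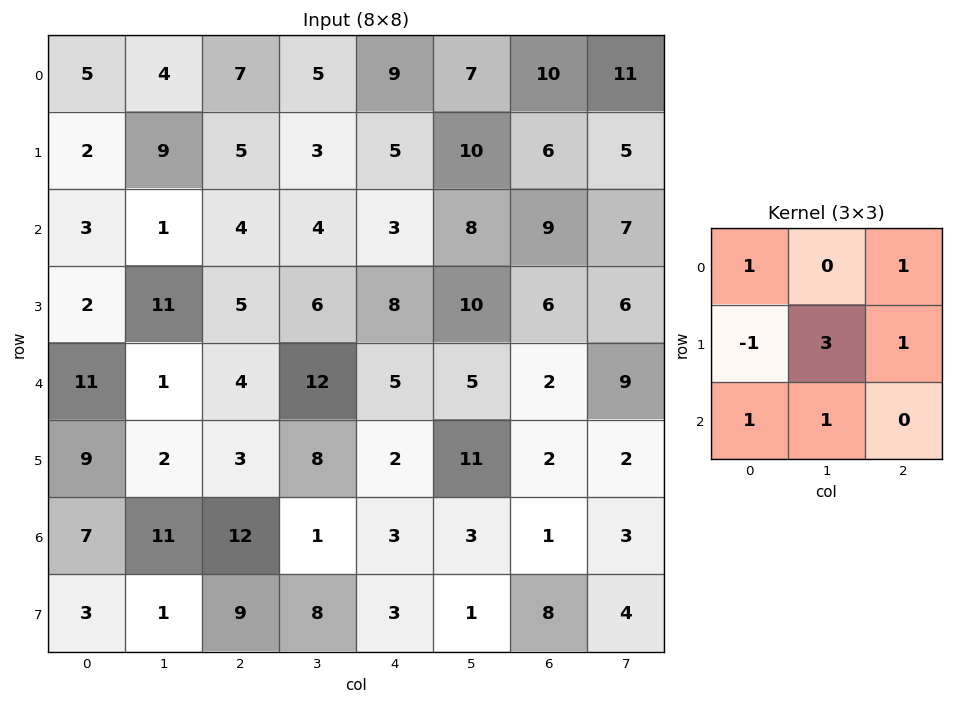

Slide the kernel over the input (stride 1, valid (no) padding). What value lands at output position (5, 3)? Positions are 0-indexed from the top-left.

41

The receptive field on the input at this output position is [8 2 11 / 1 3 3 / 8 3 1]. Elementwise product with the kernel and sum: 8·1 + 11·1 + 1·-1 + 3·3 + 3·1 + 8·1 + 3·1.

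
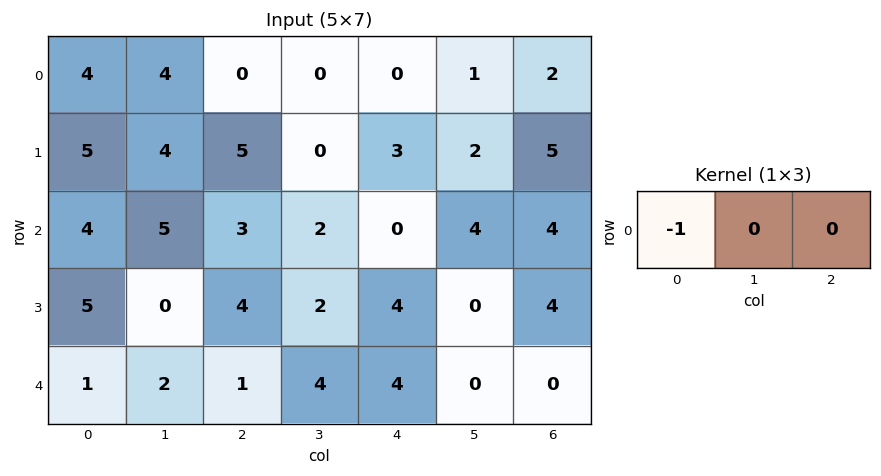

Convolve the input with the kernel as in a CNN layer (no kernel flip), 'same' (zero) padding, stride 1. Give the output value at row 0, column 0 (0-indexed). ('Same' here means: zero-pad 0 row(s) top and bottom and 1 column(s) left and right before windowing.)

0

The receptive field on the zero-padded input at this output position is [0 4 4]. Elementwise product with the kernel and sum: 0·-1.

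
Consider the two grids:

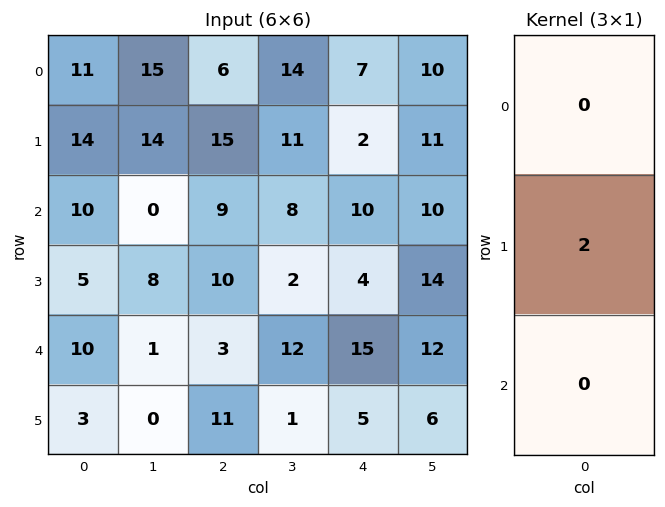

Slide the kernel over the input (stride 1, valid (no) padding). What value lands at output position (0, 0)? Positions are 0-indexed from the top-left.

The receptive field on the input at this output position is [11 / 14 / 10]. Elementwise product with the kernel and sum: 14·2.

28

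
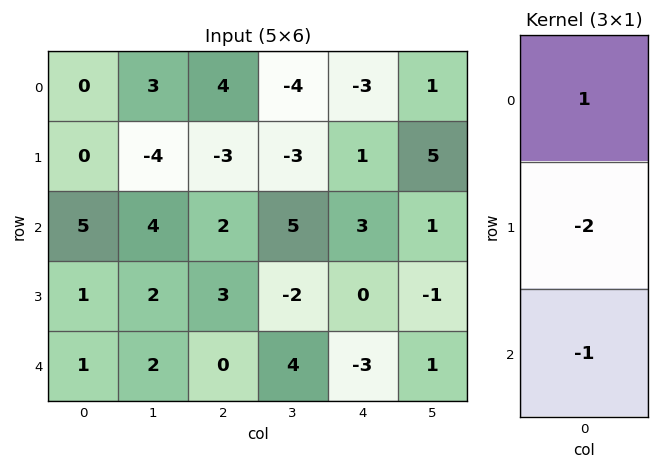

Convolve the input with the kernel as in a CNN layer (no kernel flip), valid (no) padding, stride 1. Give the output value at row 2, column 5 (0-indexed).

The receptive field on the input at this output position is [1 / -1 / 1]. Elementwise product with the kernel and sum: 1·1 + -1·-2 + 1·-1.

2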